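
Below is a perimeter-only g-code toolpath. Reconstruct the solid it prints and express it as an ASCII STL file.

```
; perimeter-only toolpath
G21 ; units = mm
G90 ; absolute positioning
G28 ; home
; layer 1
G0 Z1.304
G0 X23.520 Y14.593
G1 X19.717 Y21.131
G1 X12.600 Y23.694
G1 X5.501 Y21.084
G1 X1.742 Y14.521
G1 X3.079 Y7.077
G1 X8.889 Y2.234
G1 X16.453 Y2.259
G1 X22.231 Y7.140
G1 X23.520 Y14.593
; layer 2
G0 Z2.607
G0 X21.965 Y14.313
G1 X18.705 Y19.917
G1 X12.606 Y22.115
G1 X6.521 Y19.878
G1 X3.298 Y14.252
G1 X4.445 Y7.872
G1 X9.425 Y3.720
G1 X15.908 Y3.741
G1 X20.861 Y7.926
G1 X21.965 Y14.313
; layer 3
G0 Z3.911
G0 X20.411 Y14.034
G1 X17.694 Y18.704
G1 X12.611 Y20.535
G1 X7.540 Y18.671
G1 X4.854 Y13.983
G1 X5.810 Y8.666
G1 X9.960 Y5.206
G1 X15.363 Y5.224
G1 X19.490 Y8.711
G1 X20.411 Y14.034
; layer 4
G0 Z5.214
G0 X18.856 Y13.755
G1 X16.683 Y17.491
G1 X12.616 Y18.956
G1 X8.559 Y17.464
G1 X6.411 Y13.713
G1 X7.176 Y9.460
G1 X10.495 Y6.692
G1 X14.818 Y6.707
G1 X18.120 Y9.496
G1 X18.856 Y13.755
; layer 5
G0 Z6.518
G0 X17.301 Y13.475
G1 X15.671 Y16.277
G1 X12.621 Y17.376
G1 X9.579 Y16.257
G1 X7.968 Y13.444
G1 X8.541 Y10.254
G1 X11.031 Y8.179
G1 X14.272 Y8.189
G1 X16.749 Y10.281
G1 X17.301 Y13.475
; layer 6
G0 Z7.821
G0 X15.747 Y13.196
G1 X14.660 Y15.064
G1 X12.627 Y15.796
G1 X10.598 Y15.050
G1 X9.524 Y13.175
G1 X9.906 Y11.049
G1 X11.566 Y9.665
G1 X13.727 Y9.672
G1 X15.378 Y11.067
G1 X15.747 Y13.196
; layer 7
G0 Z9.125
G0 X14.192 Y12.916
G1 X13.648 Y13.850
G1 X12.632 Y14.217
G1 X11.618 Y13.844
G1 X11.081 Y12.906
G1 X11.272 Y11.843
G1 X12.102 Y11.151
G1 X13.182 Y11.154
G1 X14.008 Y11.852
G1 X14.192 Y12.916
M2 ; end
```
solid part
  facet normal 0.0000 0.0000 -1.0000
    outer loop
      vertex 12.595 25.274 0.000
      vertex 20.728 22.344 0.000
      vertex 25.075 14.872 0.000
    endloop
  endfacet
  facet normal 0.0000 0.0000 -1.0000
    outer loop
      vertex 4.482 22.291 0.000
      vertex 12.595 25.274 0.000
      vertex 25.075 14.872 0.000
    endloop
  endfacet
  facet normal 0.0000 0.0000 -1.0000
    outer loop
      vertex 0.185 14.790 0.000
      vertex 4.482 22.291 0.000
      vertex 25.075 14.872 0.000
    endloop
  endfacet
  facet normal 0.0000 0.0000 -1.0000
    outer loop
      vertex 1.714 6.283 0.000
      vertex 0.185 14.790 0.000
      vertex 25.075 14.872 0.000
    endloop
  endfacet
  facet normal 0.0000 0.0000 -1.0000
    outer loop
      vertex 8.354 0.748 0.000
      vertex 1.714 6.283 0.000
      vertex 25.075 14.872 0.000
    endloop
  endfacet
  facet normal 0.0000 0.0000 -1.0000
    outer loop
      vertex 16.998 0.776 0.000
      vertex 8.354 0.748 0.000
      vertex 25.075 14.872 0.000
    endloop
  endfacet
  facet normal 0.0000 0.0000 -1.0000
    outer loop
      vertex 23.602 6.355 0.000
      vertex 16.998 0.776 0.000
      vertex 25.075 14.872 0.000
    endloop
  endfacet
  facet normal 0.5703 0.3318 0.7514
    outer loop
      vertex 25.075 14.872 0.000
      vertex 20.728 22.344 0.000
      vertex 12.637 12.637 10.428
    endloop
  endfacet
  facet normal 0.2236 0.6208 0.7514
    outer loop
      vertex 20.728 22.344 0.000
      vertex 12.595 25.274 0.000
      vertex 12.637 12.637 10.428
    endloop
  endfacet
  facet normal -0.2277 0.6193 0.7514
    outer loop
      vertex 12.595 25.274 0.000
      vertex 4.482 22.291 0.000
      vertex 12.637 12.637 10.428
    endloop
  endfacet
  facet normal -0.5726 0.3280 0.7514
    outer loop
      vertex 4.482 22.291 0.000
      vertex 0.185 14.790 0.000
      vertex 12.637 12.637 10.428
    endloop
  endfacet
  facet normal -0.6494 -0.1167 0.7514
    outer loop
      vertex 0.185 14.790 0.000
      vertex 1.714 6.283 0.000
      vertex 12.637 12.637 10.428
    endloop
  endfacet
  facet normal -0.4225 -0.5069 0.7514
    outer loop
      vertex 1.714 6.283 0.000
      vertex 8.354 0.748 0.000
      vertex 12.637 12.637 10.428
    endloop
  endfacet
  facet normal 0.0021 -0.6598 0.7514
    outer loop
      vertex 8.354 0.748 0.000
      vertex 16.998 0.776 0.000
      vertex 12.637 12.637 10.428
    endloop
  endfacet
  facet normal 0.4258 -0.5041 0.7514
    outer loop
      vertex 16.998 0.776 0.000
      vertex 23.602 6.355 0.000
      vertex 12.637 12.637 10.428
    endloop
  endfacet
  facet normal 0.6502 -0.1124 0.7514
    outer loop
      vertex 23.602 6.355 0.000
      vertex 25.075 14.872 0.000
      vertex 12.637 12.637 10.428
    endloop
  endfacet
endsolid part

The G0 Z moves step by Δz≈1.304 mm. The G1 loops shrink linearly with z, so the solid tapers from its base footprint up to z≈10.4. Closing with a flat bottom cap and the tapered top and triangulating gives 16 facets — a regular 9-sided pyramid, base circumscribed radius ≈ 12.6 mm, apex at z ≈ 10.4 mm.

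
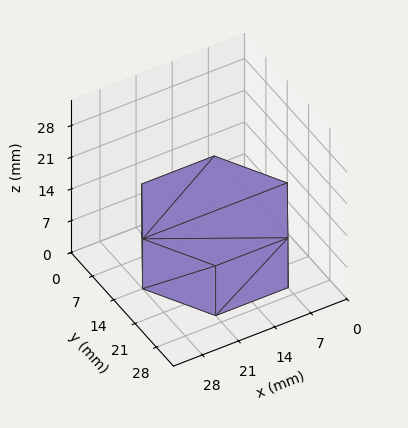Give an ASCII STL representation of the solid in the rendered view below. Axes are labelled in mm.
Reading the render: the shape is a regular 6-sided prism (a cylinder approximated with 6 flat sides), circumscribed radius ≈ 14 mm, height ≈ 11 mm (dimensions read to the nearest mm from the axis ticks). For the STL, each face is triangulated and given an outward normal.

solid part
  facet normal 0.0000 0.0000 -1.0000
    outer loop
      vertex 7.0 26.1 0.0
      vertex 21.0 26.1 0.0
      vertex 28.0 14.0 0.0
    endloop
  endfacet
  facet normal 0.0000 0.0000 -1.0000
    outer loop
      vertex 0.0 14.0 0.0
      vertex 7.0 26.1 0.0
      vertex 28.0 14.0 0.0
    endloop
  endfacet
  facet normal 0.0000 0.0000 -1.0000
    outer loop
      vertex 7.0 1.9 0.0
      vertex 0.0 14.0 0.0
      vertex 28.0 14.0 0.0
    endloop
  endfacet
  facet normal 0.0000 0.0000 -1.0000
    outer loop
      vertex 21.0 1.9 0.0
      vertex 7.0 1.9 0.0
      vertex 28.0 14.0 0.0
    endloop
  endfacet
  facet normal 0.0000 0.0000 1.0000
    outer loop
      vertex 28.0 14.0 11.0
      vertex 21.0 26.1 11.0
      vertex 7.0 26.1 11.0
    endloop
  endfacet
  facet normal 0.0000 0.0000 1.0000
    outer loop
      vertex 28.0 14.0 11.0
      vertex 7.0 26.1 11.0
      vertex 0.0 14.0 11.0
    endloop
  endfacet
  facet normal 0.0000 0.0000 1.0000
    outer loop
      vertex 28.0 14.0 11.0
      vertex 0.0 14.0 11.0
      vertex 7.0 1.9 11.0
    endloop
  endfacet
  facet normal 0.0000 0.0000 1.0000
    outer loop
      vertex 28.0 14.0 11.0
      vertex 7.0 1.9 11.0
      vertex 21.0 1.9 11.0
    endloop
  endfacet
  facet normal 0.8656 0.5008 0.0000
    outer loop
      vertex 28.0 14.0 0.0
      vertex 21.0 26.1 0.0
      vertex 21.0 26.1 11.0
    endloop
  endfacet
  facet normal 0.8656 0.5008 0.0000
    outer loop
      vertex 28.0 14.0 0.0
      vertex 21.0 26.1 11.0
      vertex 28.0 14.0 11.0
    endloop
  endfacet
  facet normal 0.0000 1.0000 0.0000
    outer loop
      vertex 21.0 26.1 0.0
      vertex 7.0 26.1 0.0
      vertex 7.0 26.1 11.0
    endloop
  endfacet
  facet normal 0.0000 1.0000 0.0000
    outer loop
      vertex 21.0 26.1 0.0
      vertex 7.0 26.1 11.0
      vertex 21.0 26.1 11.0
    endloop
  endfacet
  facet normal -0.8656 0.5008 0.0000
    outer loop
      vertex 7.0 26.1 0.0
      vertex 0.0 14.0 0.0
      vertex 0.0 14.0 11.0
    endloop
  endfacet
  facet normal -0.8656 0.5008 0.0000
    outer loop
      vertex 7.0 26.1 0.0
      vertex 0.0 14.0 11.0
      vertex 7.0 26.1 11.0
    endloop
  endfacet
  facet normal -0.8656 -0.5008 0.0000
    outer loop
      vertex 0.0 14.0 0.0
      vertex 7.0 1.9 0.0
      vertex 7.0 1.9 11.0
    endloop
  endfacet
  facet normal -0.8656 -0.5008 0.0000
    outer loop
      vertex 0.0 14.0 0.0
      vertex 7.0 1.9 11.0
      vertex 0.0 14.0 11.0
    endloop
  endfacet
  facet normal 0.0000 -1.0000 0.0000
    outer loop
      vertex 7.0 1.9 0.0
      vertex 21.0 1.9 0.0
      vertex 21.0 1.9 11.0
    endloop
  endfacet
  facet normal 0.0000 -1.0000 0.0000
    outer loop
      vertex 7.0 1.9 0.0
      vertex 21.0 1.9 11.0
      vertex 7.0 1.9 11.0
    endloop
  endfacet
  facet normal 0.8656 -0.5008 0.0000
    outer loop
      vertex 21.0 1.9 0.0
      vertex 28.0 14.0 0.0
      vertex 28.0 14.0 11.0
    endloop
  endfacet
  facet normal 0.8656 -0.5008 0.0000
    outer loop
      vertex 21.0 1.9 0.0
      vertex 28.0 14.0 11.0
      vertex 21.0 1.9 11.0
    endloop
  endfacet
endsolid part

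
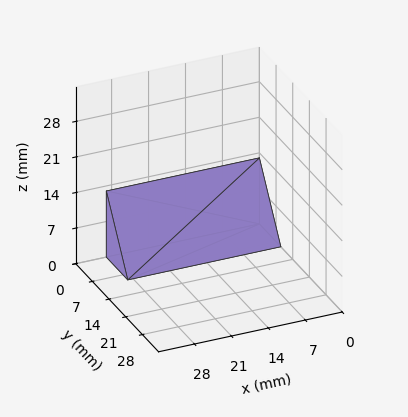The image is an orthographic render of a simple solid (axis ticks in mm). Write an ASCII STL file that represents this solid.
Reading the render: the shape is a wedge (ramp): 29 × 9 mm base, rising to 13 mm along the y=0 edge and sloping linearly to z=0 at y=9 (dimensions read to the nearest mm from the axis ticks). For the STL, each face is triangulated and given an outward normal.

solid part
  facet normal 0.0000 0.0000 -1.0000
    outer loop
      vertex 29.0 9.0 0.0
      vertex 29.0 0.0 0.0
      vertex 0.0 0.0 0.0
    endloop
  endfacet
  facet normal 0.0000 0.0000 -1.0000
    outer loop
      vertex 0.0 9.0 0.0
      vertex 29.0 9.0 0.0
      vertex 0.0 0.0 0.0
    endloop
  endfacet
  facet normal 0.0000 -1.0000 0.0000
    outer loop
      vertex 0.0 0.0 0.0
      vertex 29.0 0.0 0.0
      vertex 29.0 0.0 13.0
    endloop
  endfacet
  facet normal 0.0000 -1.0000 0.0000
    outer loop
      vertex 0.0 0.0 0.0
      vertex 29.0 0.0 13.0
      vertex 0.0 0.0 13.0
    endloop
  endfacet
  facet normal 0.0000 0.8222 0.5692
    outer loop
      vertex 0.0 0.0 13.0
      vertex 29.0 0.0 13.0
      vertex 29.0 9.0 0.0
    endloop
  endfacet
  facet normal 0.0000 0.8222 0.5692
    outer loop
      vertex 0.0 0.0 13.0
      vertex 29.0 9.0 0.0
      vertex 0.0 9.0 0.0
    endloop
  endfacet
  facet normal -1.0000 0.0000 0.0000
    outer loop
      vertex 0.0 0.0 13.0
      vertex 0.0 9.0 0.0
      vertex 0.0 0.0 0.0
    endloop
  endfacet
  facet normal 1.0000 0.0000 0.0000
    outer loop
      vertex 29.0 0.0 0.0
      vertex 29.0 9.0 0.0
      vertex 29.0 0.0 13.0
    endloop
  endfacet
endsolid part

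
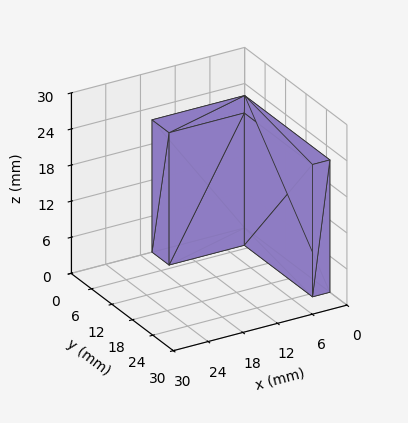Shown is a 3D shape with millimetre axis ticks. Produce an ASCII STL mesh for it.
Reading the render: the shape is an L-shaped prism: outer 16 × 25 mm, arm thicknesses ≈ 5 mm (horizontal) and 3 mm (vertical), extruded 22 mm in z (dimensions read to the nearest mm from the axis ticks). For the STL, each face is triangulated and given an outward normal.

solid part
  facet normal 0.0000 0.0000 -1.0000
    outer loop
      vertex 16.00 5.00 0.00
      vertex 16.00 0.00 0.00
      vertex 0.00 0.00 0.00
    endloop
  endfacet
  facet normal 0.0000 0.0000 -1.0000
    outer loop
      vertex 3.00 5.00 0.00
      vertex 16.00 5.00 0.00
      vertex 0.00 0.00 0.00
    endloop
  endfacet
  facet normal 0.0000 0.0000 -1.0000
    outer loop
      vertex 3.00 25.00 0.00
      vertex 3.00 5.00 0.00
      vertex 0.00 0.00 0.00
    endloop
  endfacet
  facet normal 0.0000 0.0000 -1.0000
    outer loop
      vertex 0.00 25.00 0.00
      vertex 3.00 25.00 0.00
      vertex 0.00 0.00 0.00
    endloop
  endfacet
  facet normal 0.0000 0.0000 1.0000
    outer loop
      vertex 0.00 0.00 22.00
      vertex 16.00 0.00 22.00
      vertex 16.00 5.00 22.00
    endloop
  endfacet
  facet normal 0.0000 0.0000 1.0000
    outer loop
      vertex 0.00 0.00 22.00
      vertex 16.00 5.00 22.00
      vertex 3.00 5.00 22.00
    endloop
  endfacet
  facet normal 0.0000 0.0000 1.0000
    outer loop
      vertex 0.00 0.00 22.00
      vertex 3.00 5.00 22.00
      vertex 3.00 25.00 22.00
    endloop
  endfacet
  facet normal 0.0000 0.0000 1.0000
    outer loop
      vertex 0.00 0.00 22.00
      vertex 3.00 25.00 22.00
      vertex 0.00 25.00 22.00
    endloop
  endfacet
  facet normal 0.0000 -1.0000 0.0000
    outer loop
      vertex 0.00 0.00 0.00
      vertex 16.00 0.00 0.00
      vertex 16.00 0.00 22.00
    endloop
  endfacet
  facet normal 0.0000 -1.0000 0.0000
    outer loop
      vertex 0.00 0.00 0.00
      vertex 16.00 0.00 22.00
      vertex 0.00 0.00 22.00
    endloop
  endfacet
  facet normal 1.0000 0.0000 0.0000
    outer loop
      vertex 16.00 0.00 0.00
      vertex 16.00 5.00 0.00
      vertex 16.00 5.00 22.00
    endloop
  endfacet
  facet normal 1.0000 0.0000 0.0000
    outer loop
      vertex 16.00 0.00 0.00
      vertex 16.00 5.00 22.00
      vertex 16.00 0.00 22.00
    endloop
  endfacet
  facet normal 0.0000 1.0000 0.0000
    outer loop
      vertex 16.00 5.00 0.00
      vertex 3.00 5.00 0.00
      vertex 3.00 5.00 22.00
    endloop
  endfacet
  facet normal 0.0000 1.0000 0.0000
    outer loop
      vertex 16.00 5.00 0.00
      vertex 3.00 5.00 22.00
      vertex 16.00 5.00 22.00
    endloop
  endfacet
  facet normal 1.0000 0.0000 0.0000
    outer loop
      vertex 3.00 5.00 0.00
      vertex 3.00 25.00 0.00
      vertex 3.00 25.00 22.00
    endloop
  endfacet
  facet normal 1.0000 0.0000 0.0000
    outer loop
      vertex 3.00 5.00 0.00
      vertex 3.00 25.00 22.00
      vertex 3.00 5.00 22.00
    endloop
  endfacet
  facet normal 0.0000 1.0000 0.0000
    outer loop
      vertex 3.00 25.00 0.00
      vertex 0.00 25.00 0.00
      vertex 0.00 25.00 22.00
    endloop
  endfacet
  facet normal 0.0000 1.0000 0.0000
    outer loop
      vertex 3.00 25.00 0.00
      vertex 0.00 25.00 22.00
      vertex 3.00 25.00 22.00
    endloop
  endfacet
  facet normal -1.0000 0.0000 0.0000
    outer loop
      vertex 0.00 25.00 0.00
      vertex 0.00 0.00 0.00
      vertex 0.00 0.00 22.00
    endloop
  endfacet
  facet normal -1.0000 0.0000 0.0000
    outer loop
      vertex 0.00 25.00 0.00
      vertex 0.00 0.00 22.00
      vertex 0.00 25.00 22.00
    endloop
  endfacet
endsolid part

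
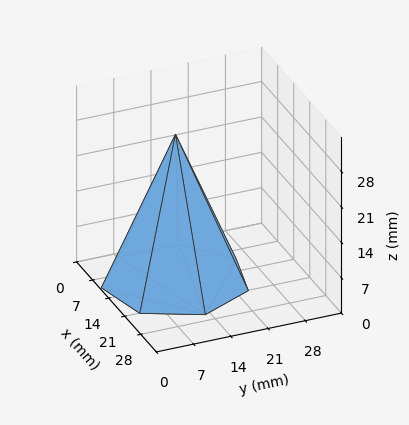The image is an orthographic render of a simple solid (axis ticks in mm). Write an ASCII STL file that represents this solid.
Reading the render: the shape is a regular 7-sided pyramid, base circumscribed radius ≈ 13 mm, apex at z ≈ 29 mm (dimensions read to the nearest mm from the axis ticks). For the STL, each face is triangulated and given an outward normal.

solid part
  facet normal 0.0000 0.0000 -1.0000
    outer loop
      vertex 10.1 25.7 0.0
      vertex 21.1 23.2 0.0
      vertex 26.0 13.0 0.0
    endloop
  endfacet
  facet normal 0.0000 0.0000 -1.0000
    outer loop
      vertex 1.3 18.6 0.0
      vertex 10.1 25.7 0.0
      vertex 26.0 13.0 0.0
    endloop
  endfacet
  facet normal 0.0000 0.0000 -1.0000
    outer loop
      vertex 1.3 7.4 0.0
      vertex 1.3 18.6 0.0
      vertex 26.0 13.0 0.0
    endloop
  endfacet
  facet normal 0.0000 0.0000 -1.0000
    outer loop
      vertex 10.1 0.3 0.0
      vertex 1.3 7.4 0.0
      vertex 26.0 13.0 0.0
    endloop
  endfacet
  facet normal 0.0000 0.0000 -1.0000
    outer loop
      vertex 21.1 2.8 0.0
      vertex 10.1 0.3 0.0
      vertex 26.0 13.0 0.0
    endloop
  endfacet
  facet normal 0.8357 0.4015 0.3746
    outer loop
      vertex 26.0 13.0 0.0
      vertex 21.1 23.2 0.0
      vertex 13.0 13.0 29.0
    endloop
  endfacet
  facet normal 0.2054 0.9039 0.3753
    outer loop
      vertex 21.1 23.2 0.0
      vertex 10.1 25.7 0.0
      vertex 13.0 13.0 29.0
    endloop
  endfacet
  facet normal -0.5823 0.7217 0.3743
    outer loop
      vertex 10.1 25.7 0.0
      vertex 1.3 18.6 0.0
      vertex 13.0 13.0 29.0
    endloop
  endfacet
  facet normal -0.9274 0.0000 0.3741
    outer loop
      vertex 1.3 18.6 0.0
      vertex 1.3 7.4 0.0
      vertex 13.0 13.0 29.0
    endloop
  endfacet
  facet normal -0.5823 -0.7217 0.3743
    outer loop
      vertex 1.3 7.4 0.0
      vertex 10.1 0.3 0.0
      vertex 13.0 13.0 29.0
    endloop
  endfacet
  facet normal 0.2054 -0.9039 0.3753
    outer loop
      vertex 10.1 0.3 0.0
      vertex 21.1 2.8 0.0
      vertex 13.0 13.0 29.0
    endloop
  endfacet
  facet normal 0.8357 -0.4015 0.3746
    outer loop
      vertex 21.1 2.8 0.0
      vertex 26.0 13.0 0.0
      vertex 13.0 13.0 29.0
    endloop
  endfacet
endsolid part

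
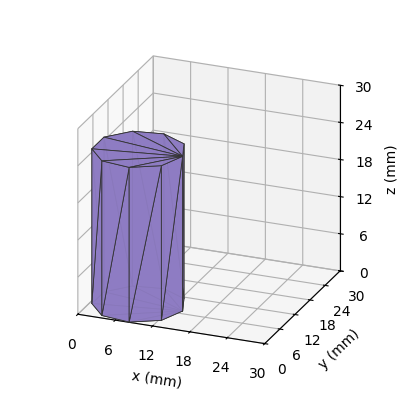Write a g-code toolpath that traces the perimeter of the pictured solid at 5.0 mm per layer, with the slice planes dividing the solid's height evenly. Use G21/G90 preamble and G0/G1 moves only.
Reading the render: the shape is a regular 9-sided prism (a cylinder approximated with 9 flat sides), circumscribed radius ≈ 7 mm, height ≈ 25 mm (dimensions read to the nearest mm from the axis ticks). For the g-code, the solid's height is divided into equal slices at the stated Δz and each level perimeter traced with G1 moves after a G0 lift.

; perimeter-only toolpath
G21 ; units = mm
G90 ; absolute positioning
G28 ; home
; layer 1
G0 Z5.0
G0 X14.0 Y7.0
G1 X12.4 Y11.5
G1 X8.2 Y13.9
G1 X3.5 Y13.1
G1 X0.4 Y9.4
G1 X0.4 Y4.6
G1 X3.5 Y0.9
G1 X8.2 Y0.1
G1 X12.4 Y2.5
G1 X14.0 Y7.0
; layer 2
G0 Z10.0
G0 X14.0 Y7.0
G1 X12.4 Y11.5
G1 X8.2 Y13.9
G1 X3.5 Y13.1
G1 X0.4 Y9.4
G1 X0.4 Y4.6
G1 X3.5 Y0.9
G1 X8.2 Y0.1
G1 X12.4 Y2.5
G1 X14.0 Y7.0
; layer 3
G0 Z15.0
G0 X14.0 Y7.0
G1 X12.4 Y11.5
G1 X8.2 Y13.9
G1 X3.5 Y13.1
G1 X0.4 Y9.4
G1 X0.4 Y4.6
G1 X3.5 Y0.9
G1 X8.2 Y0.1
G1 X12.4 Y2.5
G1 X14.0 Y7.0
; layer 4
G0 Z20.0
G0 X14.0 Y7.0
G1 X12.4 Y11.5
G1 X8.2 Y13.9
G1 X3.5 Y13.1
G1 X0.4 Y9.4
G1 X0.4 Y4.6
G1 X3.5 Y0.9
G1 X8.2 Y0.1
G1 X12.4 Y2.5
G1 X14.0 Y7.0
; layer 5
G0 Z25.0
G0 X14.0 Y7.0
G1 X12.4 Y11.5
G1 X8.2 Y13.9
G1 X3.5 Y13.1
G1 X0.4 Y9.4
G1 X0.4 Y4.6
G1 X3.5 Y0.9
G1 X8.2 Y0.1
G1 X12.4 Y2.5
G1 X14.0 Y7.0
M2 ; end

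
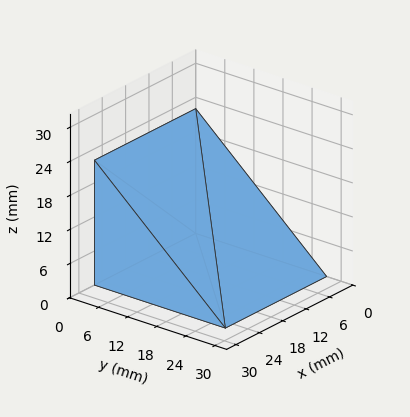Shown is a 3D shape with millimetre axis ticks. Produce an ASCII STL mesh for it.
Reading the render: the shape is a wedge (ramp): 26 × 27 mm base, rising to 22 mm along the y=0 edge and sloping linearly to z=0 at y=27 (dimensions read to the nearest mm from the axis ticks). For the STL, each face is triangulated and given an outward normal.

solid part
  facet normal 0.0000 0.0000 -1.0000
    outer loop
      vertex 26.0 27.0 0.0
      vertex 26.0 0.0 0.0
      vertex 0.0 0.0 0.0
    endloop
  endfacet
  facet normal 0.0000 0.0000 -1.0000
    outer loop
      vertex 0.0 27.0 0.0
      vertex 26.0 27.0 0.0
      vertex 0.0 0.0 0.0
    endloop
  endfacet
  facet normal 0.0000 -1.0000 0.0000
    outer loop
      vertex 0.0 0.0 0.0
      vertex 26.0 0.0 0.0
      vertex 26.0 0.0 22.0
    endloop
  endfacet
  facet normal 0.0000 -1.0000 0.0000
    outer loop
      vertex 0.0 0.0 0.0
      vertex 26.0 0.0 22.0
      vertex 0.0 0.0 22.0
    endloop
  endfacet
  facet normal 0.0000 0.6317 0.7752
    outer loop
      vertex 0.0 0.0 22.0
      vertex 26.0 0.0 22.0
      vertex 26.0 27.0 0.0
    endloop
  endfacet
  facet normal 0.0000 0.6317 0.7752
    outer loop
      vertex 0.0 0.0 22.0
      vertex 26.0 27.0 0.0
      vertex 0.0 27.0 0.0
    endloop
  endfacet
  facet normal -1.0000 0.0000 0.0000
    outer loop
      vertex 0.0 0.0 22.0
      vertex 0.0 27.0 0.0
      vertex 0.0 0.0 0.0
    endloop
  endfacet
  facet normal 1.0000 0.0000 0.0000
    outer loop
      vertex 26.0 0.0 0.0
      vertex 26.0 27.0 0.0
      vertex 26.0 0.0 22.0
    endloop
  endfacet
endsolid part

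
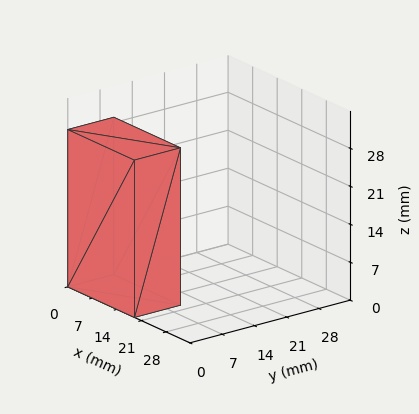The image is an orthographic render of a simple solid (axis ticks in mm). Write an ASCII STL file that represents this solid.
Reading the render: the shape is a rectangular box, roughly 19 × 10 mm footprint and 29 mm tall (dimensions read to the nearest mm from the axis ticks). For the STL, each face is triangulated and given an outward normal.

solid part
  facet normal 0.0000 0.0000 -1.0000
    outer loop
      vertex 19.0 10.0 0.0
      vertex 19.0 0.0 0.0
      vertex 0.0 0.0 0.0
    endloop
  endfacet
  facet normal 0.0000 0.0000 -1.0000
    outer loop
      vertex 0.0 10.0 0.0
      vertex 19.0 10.0 0.0
      vertex 0.0 0.0 0.0
    endloop
  endfacet
  facet normal 0.0000 0.0000 1.0000
    outer loop
      vertex 0.0 0.0 29.0
      vertex 19.0 0.0 29.0
      vertex 19.0 10.0 29.0
    endloop
  endfacet
  facet normal 0.0000 0.0000 1.0000
    outer loop
      vertex 0.0 0.0 29.0
      vertex 19.0 10.0 29.0
      vertex 0.0 10.0 29.0
    endloop
  endfacet
  facet normal 0.0000 -1.0000 0.0000
    outer loop
      vertex 0.0 0.0 0.0
      vertex 19.0 0.0 0.0
      vertex 19.0 0.0 29.0
    endloop
  endfacet
  facet normal 0.0000 -1.0000 0.0000
    outer loop
      vertex 0.0 0.0 0.0
      vertex 19.0 0.0 29.0
      vertex 0.0 0.0 29.0
    endloop
  endfacet
  facet normal 0.0000 1.0000 0.0000
    outer loop
      vertex 19.0 10.0 29.0
      vertex 19.0 10.0 0.0
      vertex 0.0 10.0 0.0
    endloop
  endfacet
  facet normal 0.0000 1.0000 0.0000
    outer loop
      vertex 0.0 10.0 29.0
      vertex 19.0 10.0 29.0
      vertex 0.0 10.0 0.0
    endloop
  endfacet
  facet normal -1.0000 0.0000 0.0000
    outer loop
      vertex 0.0 10.0 29.0
      vertex 0.0 10.0 0.0
      vertex 0.0 0.0 0.0
    endloop
  endfacet
  facet normal -1.0000 0.0000 0.0000
    outer loop
      vertex 0.0 0.0 29.0
      vertex 0.0 10.0 29.0
      vertex 0.0 0.0 0.0
    endloop
  endfacet
  facet normal 1.0000 0.0000 0.0000
    outer loop
      vertex 19.0 0.0 0.0
      vertex 19.0 10.0 0.0
      vertex 19.0 10.0 29.0
    endloop
  endfacet
  facet normal 1.0000 0.0000 0.0000
    outer loop
      vertex 19.0 0.0 0.0
      vertex 19.0 10.0 29.0
      vertex 19.0 0.0 29.0
    endloop
  endfacet
endsolid part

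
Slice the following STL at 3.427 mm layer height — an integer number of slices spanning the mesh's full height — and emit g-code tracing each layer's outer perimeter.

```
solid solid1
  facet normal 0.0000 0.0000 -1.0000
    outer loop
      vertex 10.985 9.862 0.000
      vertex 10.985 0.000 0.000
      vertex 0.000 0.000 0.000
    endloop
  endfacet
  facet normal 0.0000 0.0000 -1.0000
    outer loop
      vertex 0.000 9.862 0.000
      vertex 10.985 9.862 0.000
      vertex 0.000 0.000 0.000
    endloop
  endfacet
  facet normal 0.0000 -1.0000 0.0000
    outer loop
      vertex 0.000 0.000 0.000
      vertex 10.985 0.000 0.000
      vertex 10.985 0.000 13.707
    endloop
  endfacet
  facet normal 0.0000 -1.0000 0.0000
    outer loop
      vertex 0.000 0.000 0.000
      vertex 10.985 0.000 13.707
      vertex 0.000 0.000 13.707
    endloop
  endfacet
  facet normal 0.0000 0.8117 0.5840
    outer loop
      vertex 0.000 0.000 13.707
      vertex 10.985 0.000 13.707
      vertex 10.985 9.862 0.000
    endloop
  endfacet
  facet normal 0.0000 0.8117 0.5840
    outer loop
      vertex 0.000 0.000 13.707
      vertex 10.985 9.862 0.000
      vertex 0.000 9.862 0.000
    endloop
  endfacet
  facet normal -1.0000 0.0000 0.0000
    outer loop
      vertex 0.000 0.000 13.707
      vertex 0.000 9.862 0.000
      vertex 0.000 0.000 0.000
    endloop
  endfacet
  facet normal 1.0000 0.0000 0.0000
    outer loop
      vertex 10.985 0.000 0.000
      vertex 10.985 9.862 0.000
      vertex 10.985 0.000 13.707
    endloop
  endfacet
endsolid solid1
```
; perimeter-only toolpath
G21 ; units = mm
G90 ; absolute positioning
G28 ; home
; layer 1
G0 Z3.427
G0 X0.000 Y0.000
G1 X10.985 Y0.000
G1 X10.985 Y7.396
G1 X0.000 Y7.396
G1 X0.000 Y0.000
; layer 2
G0 Z6.854
G0 X0.000 Y0.000
G1 X10.985 Y0.000
G1 X10.985 Y4.931
G1 X0.000 Y4.931
G1 X0.000 Y0.000
; layer 3
G0 Z10.280
G0 X0.000 Y0.000
G1 X10.985 Y0.000
G1 X10.985 Y2.466
G1 X0.000 Y2.466
G1 X0.000 Y0.000
M2 ; end

The solid is a wedge (ramp): 11 × 9.86 mm base, rising to 13.7 mm along the y=0 edge and sloping linearly to z=0 at y=9.86. Slicing at Δz = 3.427 mm — 4 equal slices spanning the solid's height, so layer i sits at z = i·h/4 — gives 3 non-empty perimeters. Each is a 4-segment closed polygon; G0 lifts to the layer z and rapids to the start vertex, then G1 traces the edges. The cross-section shrinks linearly with z (the slice at the apex is degenerate and omitted).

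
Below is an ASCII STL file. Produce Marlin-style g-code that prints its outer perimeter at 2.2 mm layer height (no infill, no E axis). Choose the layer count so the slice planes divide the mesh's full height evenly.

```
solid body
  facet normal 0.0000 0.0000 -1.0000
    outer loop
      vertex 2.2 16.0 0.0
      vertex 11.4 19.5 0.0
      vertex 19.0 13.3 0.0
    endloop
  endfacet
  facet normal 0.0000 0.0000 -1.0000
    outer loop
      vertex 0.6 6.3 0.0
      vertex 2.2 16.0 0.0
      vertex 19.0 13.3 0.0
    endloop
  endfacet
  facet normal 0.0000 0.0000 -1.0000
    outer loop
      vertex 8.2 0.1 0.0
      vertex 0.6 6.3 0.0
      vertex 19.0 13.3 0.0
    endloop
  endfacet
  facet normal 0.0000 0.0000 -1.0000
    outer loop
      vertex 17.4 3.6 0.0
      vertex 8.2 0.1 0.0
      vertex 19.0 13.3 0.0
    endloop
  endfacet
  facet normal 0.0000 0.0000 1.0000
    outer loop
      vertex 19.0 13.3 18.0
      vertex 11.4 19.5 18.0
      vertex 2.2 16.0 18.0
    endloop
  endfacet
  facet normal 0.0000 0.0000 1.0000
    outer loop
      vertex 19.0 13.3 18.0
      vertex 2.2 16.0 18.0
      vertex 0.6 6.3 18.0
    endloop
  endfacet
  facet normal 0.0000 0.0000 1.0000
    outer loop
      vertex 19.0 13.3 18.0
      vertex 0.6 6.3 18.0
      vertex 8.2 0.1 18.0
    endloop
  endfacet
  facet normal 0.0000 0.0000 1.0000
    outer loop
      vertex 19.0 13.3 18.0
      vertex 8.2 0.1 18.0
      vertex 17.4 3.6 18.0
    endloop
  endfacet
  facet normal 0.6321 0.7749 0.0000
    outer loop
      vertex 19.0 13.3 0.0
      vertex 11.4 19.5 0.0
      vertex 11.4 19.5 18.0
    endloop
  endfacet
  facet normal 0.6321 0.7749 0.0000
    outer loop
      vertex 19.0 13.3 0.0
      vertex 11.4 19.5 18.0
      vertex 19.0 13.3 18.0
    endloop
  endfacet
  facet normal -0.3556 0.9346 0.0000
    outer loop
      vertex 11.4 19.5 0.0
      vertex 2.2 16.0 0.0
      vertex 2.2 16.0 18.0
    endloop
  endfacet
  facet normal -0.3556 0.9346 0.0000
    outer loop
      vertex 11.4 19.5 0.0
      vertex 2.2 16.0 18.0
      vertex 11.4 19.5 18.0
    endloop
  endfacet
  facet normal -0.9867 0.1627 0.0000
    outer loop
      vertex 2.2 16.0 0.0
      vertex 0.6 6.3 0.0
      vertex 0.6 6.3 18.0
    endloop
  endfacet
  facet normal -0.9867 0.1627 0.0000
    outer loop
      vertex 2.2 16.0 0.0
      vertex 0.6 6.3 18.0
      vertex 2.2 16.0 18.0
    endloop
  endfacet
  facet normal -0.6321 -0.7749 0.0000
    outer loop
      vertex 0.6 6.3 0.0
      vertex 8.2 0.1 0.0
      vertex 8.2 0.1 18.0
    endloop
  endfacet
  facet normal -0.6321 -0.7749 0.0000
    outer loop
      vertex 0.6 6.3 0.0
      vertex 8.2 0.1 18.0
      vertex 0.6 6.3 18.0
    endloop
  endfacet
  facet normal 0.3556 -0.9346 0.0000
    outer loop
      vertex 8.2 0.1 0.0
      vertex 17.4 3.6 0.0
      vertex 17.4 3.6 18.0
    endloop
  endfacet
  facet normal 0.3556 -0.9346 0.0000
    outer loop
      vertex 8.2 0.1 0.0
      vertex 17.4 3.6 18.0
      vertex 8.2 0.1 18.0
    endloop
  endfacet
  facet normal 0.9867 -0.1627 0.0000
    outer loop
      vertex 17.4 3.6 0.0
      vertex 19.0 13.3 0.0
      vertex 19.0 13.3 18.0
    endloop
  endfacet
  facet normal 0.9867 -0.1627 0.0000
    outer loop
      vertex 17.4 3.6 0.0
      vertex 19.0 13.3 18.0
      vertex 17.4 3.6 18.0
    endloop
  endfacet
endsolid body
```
; perimeter-only toolpath
G21 ; units = mm
G90 ; absolute positioning
G28 ; home
; layer 1
G0 Z2.2
G0 X19.0 Y13.3
G1 X11.4 Y19.5
G1 X2.2 Y16.0
G1 X0.6 Y6.3
G1 X8.2 Y0.1
G1 X17.4 Y3.6
G1 X19.0 Y13.3
; layer 2
G0 Z4.5
G0 X19.0 Y13.3
G1 X11.4 Y19.5
G1 X2.2 Y16.0
G1 X0.6 Y6.3
G1 X8.2 Y0.1
G1 X17.4 Y3.6
G1 X19.0 Y13.3
; layer 3
G0 Z6.8
G0 X19.0 Y13.3
G1 X11.4 Y19.5
G1 X2.2 Y16.0
G1 X0.6 Y6.3
G1 X8.2 Y0.1
G1 X17.4 Y3.6
G1 X19.0 Y13.3
; layer 4
G0 Z9.0
G0 X19.0 Y13.3
G1 X11.4 Y19.5
G1 X2.2 Y16.0
G1 X0.6 Y6.3
G1 X8.2 Y0.1
G1 X17.4 Y3.6
G1 X19.0 Y13.3
; layer 5
G0 Z11.2
G0 X19.0 Y13.3
G1 X11.4 Y19.5
G1 X2.2 Y16.0
G1 X0.6 Y6.3
G1 X8.2 Y0.1
G1 X17.4 Y3.6
G1 X19.0 Y13.3
; layer 6
G0 Z13.5
G0 X19.0 Y13.3
G1 X11.4 Y19.5
G1 X2.2 Y16.0
G1 X0.6 Y6.3
G1 X8.2 Y0.1
G1 X17.4 Y3.6
G1 X19.0 Y13.3
; layer 7
G0 Z15.8
G0 X19.0 Y13.3
G1 X11.4 Y19.5
G1 X2.2 Y16.0
G1 X0.6 Y6.3
G1 X8.2 Y0.1
G1 X17.4 Y3.6
G1 X19.0 Y13.3
; layer 8
G0 Z18.0
G0 X19.0 Y13.3
G1 X11.4 Y19.5
G1 X2.2 Y16.0
G1 X0.6 Y6.3
G1 X8.2 Y0.1
G1 X17.4 Y3.6
G1 X19.0 Y13.3
M2 ; end

The solid is a regular 6-sided prism (a cylinder approximated with 6 flat sides), circumscribed radius ≈ 9.8 mm, height ≈ 18 mm. Slicing at Δz = 2.2 mm — 8 equal slices spanning the solid's height, so layer i sits at z = i·h/8 — gives 8 non-empty perimeters. Each is a 6-segment closed polygon; G0 lifts to the layer z and rapids to the start vertex, then G1 traces the edges.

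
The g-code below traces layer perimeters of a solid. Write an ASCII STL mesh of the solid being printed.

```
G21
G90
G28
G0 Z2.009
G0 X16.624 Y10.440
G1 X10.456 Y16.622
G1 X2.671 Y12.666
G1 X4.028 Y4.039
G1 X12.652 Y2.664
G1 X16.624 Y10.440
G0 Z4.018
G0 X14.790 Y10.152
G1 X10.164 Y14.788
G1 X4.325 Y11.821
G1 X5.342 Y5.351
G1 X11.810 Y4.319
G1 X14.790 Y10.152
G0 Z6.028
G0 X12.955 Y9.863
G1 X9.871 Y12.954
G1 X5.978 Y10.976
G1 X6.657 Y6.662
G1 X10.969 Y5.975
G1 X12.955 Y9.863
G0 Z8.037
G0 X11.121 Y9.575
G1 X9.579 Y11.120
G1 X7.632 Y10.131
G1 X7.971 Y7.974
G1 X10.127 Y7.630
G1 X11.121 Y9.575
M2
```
solid part
  facet normal 0.0000 0.0000 -1.0000
    outer loop
      vertex 1.017 13.511 0.000
      vertex 10.749 18.456 0.000
      vertex 18.459 10.729 0.000
    endloop
  endfacet
  facet normal 0.0000 0.0000 -1.0000
    outer loop
      vertex 2.713 2.727 0.000
      vertex 1.017 13.511 0.000
      vertex 18.459 10.729 0.000
    endloop
  endfacet
  facet normal 0.0000 0.0000 -1.0000
    outer loop
      vertex 13.493 1.008 0.000
      vertex 2.713 2.727 0.000
      vertex 18.459 10.729 0.000
    endloop
  endfacet
  facet normal 0.5669 0.5657 0.5989
    outer loop
      vertex 18.459 10.729 0.000
      vertex 10.749 18.456 0.000
      vertex 9.286 9.286 10.046
    endloop
  endfacet
  facet normal -0.3628 0.7140 0.5989
    outer loop
      vertex 10.749 18.456 0.000
      vertex 1.017 13.511 0.000
      vertex 9.286 9.286 10.046
    endloop
  endfacet
  facet normal -0.7911 -0.1244 0.5989
    outer loop
      vertex 1.017 13.511 0.000
      vertex 2.713 2.727 0.000
      vertex 9.286 9.286 10.046
    endloop
  endfacet
  facet normal -0.1261 -0.7909 0.5989
    outer loop
      vertex 2.713 2.727 0.000
      vertex 13.493 1.008 0.000
      vertex 9.286 9.286 10.046
    endloop
  endfacet
  facet normal 0.7132 -0.3643 0.5989
    outer loop
      vertex 13.493 1.008 0.000
      vertex 18.459 10.729 0.000
      vertex 9.286 9.286 10.046
    endloop
  endfacet
endsolid part

The G0 Z moves step by Δz≈2.009 mm. The G1 loops shrink linearly with z, so the solid tapers from its base footprint up to z≈10. Closing with a flat bottom cap and the tapered top and triangulating gives 8 facets — a regular 5-sided pyramid, base circumscribed radius ≈ 9.29 mm, apex at z ≈ 10 mm.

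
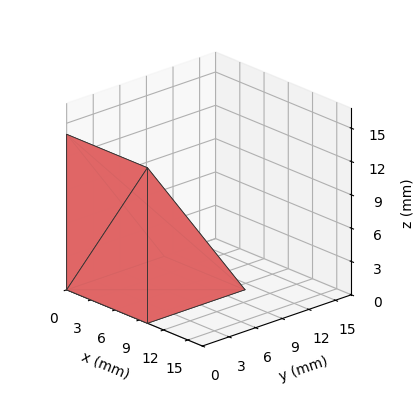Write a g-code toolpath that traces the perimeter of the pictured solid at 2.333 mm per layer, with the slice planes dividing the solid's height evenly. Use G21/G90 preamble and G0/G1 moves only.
Reading the render: the shape is a wedge (ramp): 10 × 11 mm base, rising to 14 mm along the y=0 edge and sloping linearly to z=0 at y=11 (dimensions read to the nearest mm from the axis ticks). For the g-code, the solid's height is divided into equal slices at the stated Δz and each level perimeter traced with G1 moves after a G0 lift.

; perimeter-only toolpath
G21 ; units = mm
G90 ; absolute positioning
G28 ; home
; layer 1
G0 Z2.333
G0 X0.000 Y0.000
G1 X10.000 Y0.000
G1 X10.000 Y9.167
G1 X0.000 Y9.167
G1 X0.000 Y0.000
; layer 2
G0 Z4.667
G0 X0.000 Y0.000
G1 X10.000 Y0.000
G1 X10.000 Y7.333
G1 X0.000 Y7.333
G1 X0.000 Y0.000
; layer 3
G0 Z7.000
G0 X0.000 Y0.000
G1 X10.000 Y0.000
G1 X10.000 Y5.500
G1 X0.000 Y5.500
G1 X0.000 Y0.000
; layer 4
G0 Z9.333
G0 X0.000 Y0.000
G1 X10.000 Y0.000
G1 X10.000 Y3.667
G1 X0.000 Y3.667
G1 X0.000 Y0.000
; layer 5
G0 Z11.667
G0 X0.000 Y0.000
G1 X10.000 Y0.000
G1 X10.000 Y1.833
G1 X0.000 Y1.833
G1 X0.000 Y0.000
M2 ; end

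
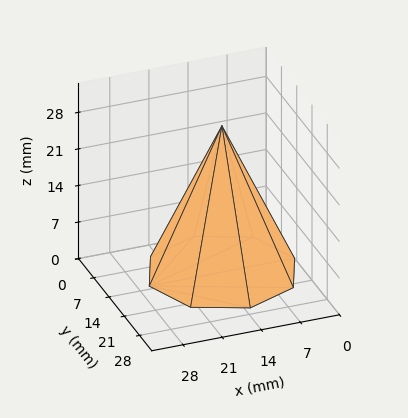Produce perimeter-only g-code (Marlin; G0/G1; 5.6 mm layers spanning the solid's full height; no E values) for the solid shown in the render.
Reading the render: the shape is a regular 8-sided pyramid, base circumscribed radius ≈ 13 mm, apex at z ≈ 28 mm (dimensions read to the nearest mm from the axis ticks). For the g-code, the solid's height is divided into equal slices at the stated Δz and each level perimeter traced with G1 moves after a G0 lift.

; perimeter-only toolpath
G21 ; units = mm
G90 ; absolute positioning
G28 ; home
; layer 1
G0 Z5.6
G0 X23.4 Y13.0
G1 X20.4 Y20.4
G1 X13.0 Y23.4
G1 X5.6 Y20.4
G1 X2.6 Y13.0
G1 X5.6 Y5.6
G1 X13.0 Y2.6
G1 X20.4 Y5.6
G1 X23.4 Y13.0
; layer 2
G0 Z11.2
G0 X20.8 Y13.0
G1 X18.5 Y18.5
G1 X13.0 Y20.8
G1 X7.5 Y18.5
G1 X5.2 Y13.0
G1 X7.5 Y7.5
G1 X13.0 Y5.2
G1 X18.5 Y7.5
G1 X20.8 Y13.0
; layer 3
G0 Z16.8
G0 X18.2 Y13.0
G1 X16.7 Y16.7
G1 X13.0 Y18.2
G1 X9.3 Y16.7
G1 X7.8 Y13.0
G1 X9.3 Y9.3
G1 X13.0 Y7.8
G1 X16.7 Y9.3
G1 X18.2 Y13.0
; layer 4
G0 Z22.4
G0 X15.6 Y13.0
G1 X14.8 Y14.8
G1 X13.0 Y15.6
G1 X11.2 Y14.8
G1 X10.4 Y13.0
G1 X11.2 Y11.2
G1 X13.0 Y10.4
G1 X14.8 Y11.2
G1 X15.6 Y13.0
M2 ; end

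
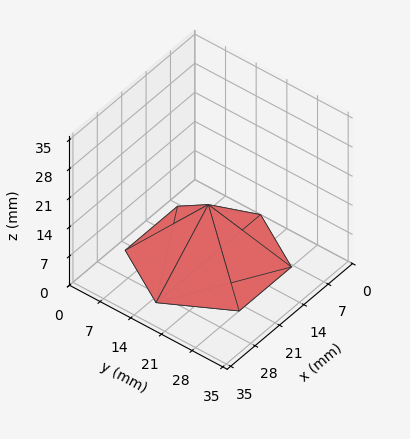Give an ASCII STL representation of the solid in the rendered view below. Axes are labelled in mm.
Reading the render: the shape is a regular 6-sided pyramid, base circumscribed radius ≈ 15 mm, apex at z ≈ 13 mm (dimensions read to the nearest mm from the axis ticks). For the STL, each face is triangulated and given an outward normal.

solid part
  facet normal 0.0000 0.0000 -1.0000
    outer loop
      vertex 7.5 28.0 0.0
      vertex 22.5 28.0 0.0
      vertex 30.0 15.0 0.0
    endloop
  endfacet
  facet normal 0.0000 0.0000 -1.0000
    outer loop
      vertex 0.0 15.0 0.0
      vertex 7.5 28.0 0.0
      vertex 30.0 15.0 0.0
    endloop
  endfacet
  facet normal 0.0000 0.0000 -1.0000
    outer loop
      vertex 7.5 2.0 0.0
      vertex 0.0 15.0 0.0
      vertex 30.0 15.0 0.0
    endloop
  endfacet
  facet normal 0.0000 0.0000 -1.0000
    outer loop
      vertex 22.5 2.0 0.0
      vertex 7.5 2.0 0.0
      vertex 30.0 15.0 0.0
    endloop
  endfacet
  facet normal 0.6127 0.3535 0.7069
    outer loop
      vertex 30.0 15.0 0.0
      vertex 22.5 28.0 0.0
      vertex 15.0 15.0 13.0
    endloop
  endfacet
  facet normal 0.0000 0.7071 0.7071
    outer loop
      vertex 22.5 28.0 0.0
      vertex 7.5 28.0 0.0
      vertex 15.0 15.0 13.0
    endloop
  endfacet
  facet normal -0.6127 0.3535 0.7069
    outer loop
      vertex 7.5 28.0 0.0
      vertex 0.0 15.0 0.0
      vertex 15.0 15.0 13.0
    endloop
  endfacet
  facet normal -0.6127 -0.3535 0.7069
    outer loop
      vertex 0.0 15.0 0.0
      vertex 7.5 2.0 0.0
      vertex 15.0 15.0 13.0
    endloop
  endfacet
  facet normal 0.0000 -0.7071 0.7071
    outer loop
      vertex 7.5 2.0 0.0
      vertex 22.5 2.0 0.0
      vertex 15.0 15.0 13.0
    endloop
  endfacet
  facet normal 0.6127 -0.3535 0.7069
    outer loop
      vertex 22.5 2.0 0.0
      vertex 30.0 15.0 0.0
      vertex 15.0 15.0 13.0
    endloop
  endfacet
endsolid part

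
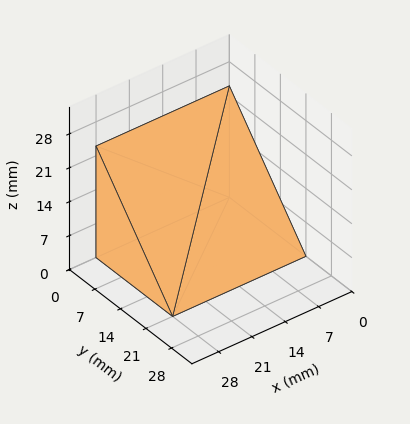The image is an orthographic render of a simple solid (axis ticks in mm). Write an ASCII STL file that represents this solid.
Reading the render: the shape is a wedge (ramp): 28 × 21 mm base, rising to 23 mm along the y=0 edge and sloping linearly to z=0 at y=21 (dimensions read to the nearest mm from the axis ticks). For the STL, each face is triangulated and given an outward normal.

solid part
  facet normal 0.0000 0.0000 -1.0000
    outer loop
      vertex 28.0 21.0 0.0
      vertex 28.0 0.0 0.0
      vertex 0.0 0.0 0.0
    endloop
  endfacet
  facet normal 0.0000 0.0000 -1.0000
    outer loop
      vertex 0.0 21.0 0.0
      vertex 28.0 21.0 0.0
      vertex 0.0 0.0 0.0
    endloop
  endfacet
  facet normal 0.0000 -1.0000 0.0000
    outer loop
      vertex 0.0 0.0 0.0
      vertex 28.0 0.0 0.0
      vertex 28.0 0.0 23.0
    endloop
  endfacet
  facet normal 0.0000 -1.0000 0.0000
    outer loop
      vertex 0.0 0.0 0.0
      vertex 28.0 0.0 23.0
      vertex 0.0 0.0 23.0
    endloop
  endfacet
  facet normal 0.0000 0.7385 0.6743
    outer loop
      vertex 0.0 0.0 23.0
      vertex 28.0 0.0 23.0
      vertex 28.0 21.0 0.0
    endloop
  endfacet
  facet normal 0.0000 0.7385 0.6743
    outer loop
      vertex 0.0 0.0 23.0
      vertex 28.0 21.0 0.0
      vertex 0.0 21.0 0.0
    endloop
  endfacet
  facet normal -1.0000 0.0000 0.0000
    outer loop
      vertex 0.0 0.0 23.0
      vertex 0.0 21.0 0.0
      vertex 0.0 0.0 0.0
    endloop
  endfacet
  facet normal 1.0000 0.0000 0.0000
    outer loop
      vertex 28.0 0.0 0.0
      vertex 28.0 21.0 0.0
      vertex 28.0 0.0 23.0
    endloop
  endfacet
endsolid part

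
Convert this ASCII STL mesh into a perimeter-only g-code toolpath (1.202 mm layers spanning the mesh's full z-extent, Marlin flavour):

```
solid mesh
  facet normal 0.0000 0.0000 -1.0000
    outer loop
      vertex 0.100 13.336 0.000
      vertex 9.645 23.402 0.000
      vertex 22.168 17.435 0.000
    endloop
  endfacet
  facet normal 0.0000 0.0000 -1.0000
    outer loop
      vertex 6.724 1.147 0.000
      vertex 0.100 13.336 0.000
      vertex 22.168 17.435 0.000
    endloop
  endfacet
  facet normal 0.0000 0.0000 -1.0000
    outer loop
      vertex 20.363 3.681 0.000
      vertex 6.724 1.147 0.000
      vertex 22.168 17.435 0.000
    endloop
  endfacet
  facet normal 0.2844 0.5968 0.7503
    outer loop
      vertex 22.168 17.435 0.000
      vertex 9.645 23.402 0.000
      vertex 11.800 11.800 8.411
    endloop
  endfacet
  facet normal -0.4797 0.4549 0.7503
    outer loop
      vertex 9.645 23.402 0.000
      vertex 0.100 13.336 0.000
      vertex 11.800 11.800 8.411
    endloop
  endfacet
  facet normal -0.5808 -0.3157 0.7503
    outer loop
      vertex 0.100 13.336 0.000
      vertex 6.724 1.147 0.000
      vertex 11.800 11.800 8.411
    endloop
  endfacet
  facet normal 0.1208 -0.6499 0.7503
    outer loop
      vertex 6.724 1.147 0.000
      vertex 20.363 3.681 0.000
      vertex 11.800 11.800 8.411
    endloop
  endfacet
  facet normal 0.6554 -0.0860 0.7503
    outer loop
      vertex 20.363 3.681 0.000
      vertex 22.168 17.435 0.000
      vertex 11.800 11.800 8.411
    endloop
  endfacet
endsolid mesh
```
; perimeter-only toolpath
G21 ; units = mm
G90 ; absolute positioning
G28 ; home
; layer 1
G0 Z1.202
G0 X20.687 Y16.630
G1 X9.953 Y21.745
G1 X1.771 Y13.117
G1 X7.449 Y2.669
G1 X19.140 Y4.841
G1 X20.687 Y16.630
; layer 2
G0 Z2.403
G0 X19.206 Y15.825
G1 X10.261 Y20.087
G1 X3.443 Y12.897
G1 X8.174 Y4.191
G1 X17.916 Y6.001
G1 X19.206 Y15.825
; layer 3
G0 Z3.605
G0 X17.725 Y15.020
G1 X10.569 Y18.430
G1 X5.114 Y12.678
G1 X8.899 Y5.713
G1 X16.693 Y7.161
G1 X17.725 Y15.020
; layer 4
G0 Z4.806
G0 X16.243 Y14.215
G1 X10.876 Y16.772
G1 X6.786 Y12.458
G1 X9.625 Y7.234
G1 X15.470 Y8.320
G1 X16.243 Y14.215
; layer 5
G0 Z6.008
G0 X14.762 Y13.410
G1 X11.184 Y15.115
G1 X8.457 Y12.239
G1 X10.350 Y8.756
G1 X14.247 Y9.480
G1 X14.762 Y13.410
; layer 6
G0 Z7.209
G0 X13.281 Y12.605
G1 X11.492 Y13.457
G1 X10.129 Y12.019
G1 X11.075 Y10.278
G1 X13.023 Y10.640
G1 X13.281 Y12.605
M2 ; end

The solid is a regular 5-sided pyramid, base circumscribed radius ≈ 11.8 mm, apex at z ≈ 8.41 mm. Slicing at Δz = 1.202 mm — 7 equal slices spanning the solid's height, so layer i sits at z = i·h/7 — gives 6 non-empty perimeters. Each is a 5-segment closed polygon; G0 lifts to the layer z and rapids to the start vertex, then G1 traces the edges. The cross-section shrinks linearly with z (the slice at the apex is degenerate and omitted).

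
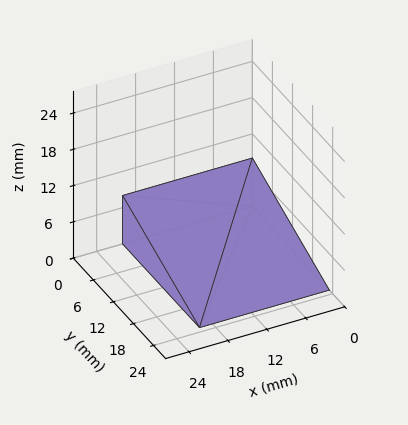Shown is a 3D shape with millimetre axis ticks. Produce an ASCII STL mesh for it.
Reading the render: the shape is a wedge (ramp): 20 × 23 mm base, rising to 8 mm along the y=0 edge and sloping linearly to z=0 at y=23 (dimensions read to the nearest mm from the axis ticks). For the STL, each face is triangulated and given an outward normal.

solid part
  facet normal 0.0000 0.0000 -1.0000
    outer loop
      vertex 20.00 23.00 0.00
      vertex 20.00 0.00 0.00
      vertex 0.00 0.00 0.00
    endloop
  endfacet
  facet normal 0.0000 0.0000 -1.0000
    outer loop
      vertex 0.00 23.00 0.00
      vertex 20.00 23.00 0.00
      vertex 0.00 0.00 0.00
    endloop
  endfacet
  facet normal 0.0000 -1.0000 0.0000
    outer loop
      vertex 0.00 0.00 0.00
      vertex 20.00 0.00 0.00
      vertex 20.00 0.00 8.00
    endloop
  endfacet
  facet normal 0.0000 -1.0000 0.0000
    outer loop
      vertex 0.00 0.00 0.00
      vertex 20.00 0.00 8.00
      vertex 0.00 0.00 8.00
    endloop
  endfacet
  facet normal 0.0000 0.3285 0.9445
    outer loop
      vertex 0.00 0.00 8.00
      vertex 20.00 0.00 8.00
      vertex 20.00 23.00 0.00
    endloop
  endfacet
  facet normal 0.0000 0.3285 0.9445
    outer loop
      vertex 0.00 0.00 8.00
      vertex 20.00 23.00 0.00
      vertex 0.00 23.00 0.00
    endloop
  endfacet
  facet normal -1.0000 0.0000 0.0000
    outer loop
      vertex 0.00 0.00 8.00
      vertex 0.00 23.00 0.00
      vertex 0.00 0.00 0.00
    endloop
  endfacet
  facet normal 1.0000 0.0000 0.0000
    outer loop
      vertex 20.00 0.00 0.00
      vertex 20.00 23.00 0.00
      vertex 20.00 0.00 8.00
    endloop
  endfacet
endsolid part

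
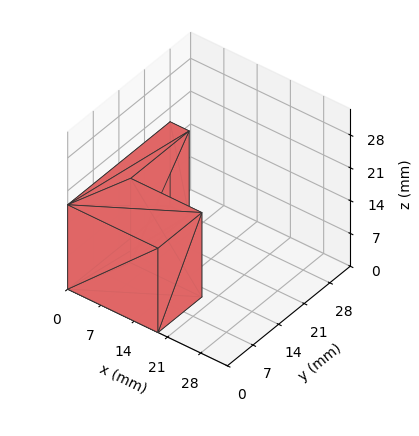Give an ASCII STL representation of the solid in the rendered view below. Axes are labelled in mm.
Reading the render: the shape is an L-shaped prism: outer 19 × 28 mm, arm thicknesses ≈ 12 mm (horizontal) and 4 mm (vertical), extruded 18 mm in z (dimensions read to the nearest mm from the axis ticks). For the STL, each face is triangulated and given an outward normal.

solid part
  facet normal 0.0000 0.0000 -1.0000
    outer loop
      vertex 19.00 12.00 0.00
      vertex 19.00 0.00 0.00
      vertex 0.00 0.00 0.00
    endloop
  endfacet
  facet normal 0.0000 0.0000 -1.0000
    outer loop
      vertex 4.00 12.00 0.00
      vertex 19.00 12.00 0.00
      vertex 0.00 0.00 0.00
    endloop
  endfacet
  facet normal 0.0000 0.0000 -1.0000
    outer loop
      vertex 4.00 28.00 0.00
      vertex 4.00 12.00 0.00
      vertex 0.00 0.00 0.00
    endloop
  endfacet
  facet normal 0.0000 0.0000 -1.0000
    outer loop
      vertex 0.00 28.00 0.00
      vertex 4.00 28.00 0.00
      vertex 0.00 0.00 0.00
    endloop
  endfacet
  facet normal 0.0000 0.0000 1.0000
    outer loop
      vertex 0.00 0.00 18.00
      vertex 19.00 0.00 18.00
      vertex 19.00 12.00 18.00
    endloop
  endfacet
  facet normal 0.0000 0.0000 1.0000
    outer loop
      vertex 0.00 0.00 18.00
      vertex 19.00 12.00 18.00
      vertex 4.00 12.00 18.00
    endloop
  endfacet
  facet normal 0.0000 0.0000 1.0000
    outer loop
      vertex 0.00 0.00 18.00
      vertex 4.00 12.00 18.00
      vertex 4.00 28.00 18.00
    endloop
  endfacet
  facet normal 0.0000 0.0000 1.0000
    outer loop
      vertex 0.00 0.00 18.00
      vertex 4.00 28.00 18.00
      vertex 0.00 28.00 18.00
    endloop
  endfacet
  facet normal 0.0000 -1.0000 0.0000
    outer loop
      vertex 0.00 0.00 0.00
      vertex 19.00 0.00 0.00
      vertex 19.00 0.00 18.00
    endloop
  endfacet
  facet normal 0.0000 -1.0000 0.0000
    outer loop
      vertex 0.00 0.00 0.00
      vertex 19.00 0.00 18.00
      vertex 0.00 0.00 18.00
    endloop
  endfacet
  facet normal 1.0000 0.0000 0.0000
    outer loop
      vertex 19.00 0.00 0.00
      vertex 19.00 12.00 0.00
      vertex 19.00 12.00 18.00
    endloop
  endfacet
  facet normal 1.0000 0.0000 0.0000
    outer loop
      vertex 19.00 0.00 0.00
      vertex 19.00 12.00 18.00
      vertex 19.00 0.00 18.00
    endloop
  endfacet
  facet normal 0.0000 1.0000 0.0000
    outer loop
      vertex 19.00 12.00 0.00
      vertex 4.00 12.00 0.00
      vertex 4.00 12.00 18.00
    endloop
  endfacet
  facet normal 0.0000 1.0000 0.0000
    outer loop
      vertex 19.00 12.00 0.00
      vertex 4.00 12.00 18.00
      vertex 19.00 12.00 18.00
    endloop
  endfacet
  facet normal 1.0000 0.0000 0.0000
    outer loop
      vertex 4.00 12.00 0.00
      vertex 4.00 28.00 0.00
      vertex 4.00 28.00 18.00
    endloop
  endfacet
  facet normal 1.0000 0.0000 0.0000
    outer loop
      vertex 4.00 12.00 0.00
      vertex 4.00 28.00 18.00
      vertex 4.00 12.00 18.00
    endloop
  endfacet
  facet normal 0.0000 1.0000 0.0000
    outer loop
      vertex 4.00 28.00 0.00
      vertex 0.00 28.00 0.00
      vertex 0.00 28.00 18.00
    endloop
  endfacet
  facet normal 0.0000 1.0000 0.0000
    outer loop
      vertex 4.00 28.00 0.00
      vertex 0.00 28.00 18.00
      vertex 4.00 28.00 18.00
    endloop
  endfacet
  facet normal -1.0000 0.0000 0.0000
    outer loop
      vertex 0.00 28.00 0.00
      vertex 0.00 0.00 0.00
      vertex 0.00 0.00 18.00
    endloop
  endfacet
  facet normal -1.0000 0.0000 0.0000
    outer loop
      vertex 0.00 28.00 0.00
      vertex 0.00 0.00 18.00
      vertex 0.00 28.00 18.00
    endloop
  endfacet
endsolid part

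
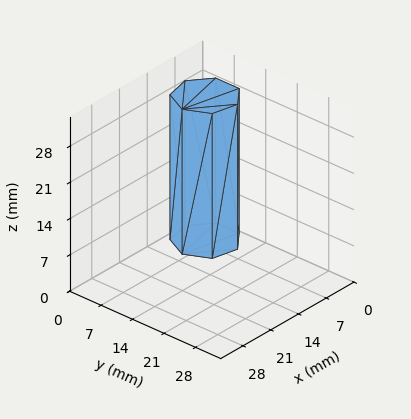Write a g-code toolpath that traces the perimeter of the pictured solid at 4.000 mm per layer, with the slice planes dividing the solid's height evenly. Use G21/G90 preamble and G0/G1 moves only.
Reading the render: the shape is a regular 7-sided prism (a cylinder approximated with 7 flat sides), circumscribed radius ≈ 6 mm, height ≈ 28 mm (dimensions read to the nearest mm from the axis ticks). For the g-code, the solid's height is divided into equal slices at the stated Δz and each level perimeter traced with G1 moves after a G0 lift.

; perimeter-only toolpath
G21 ; units = mm
G90 ; absolute positioning
G28 ; home
; layer 1
G0 Z4.000
G0 X12.000 Y6.000
G1 X9.741 Y10.691
G1 X4.665 Y11.850
G1 X0.594 Y8.603
G1 X0.594 Y3.397
G1 X4.665 Y0.150
G1 X9.741 Y1.309
G1 X12.000 Y6.000
; layer 2
G0 Z8.000
G0 X12.000 Y6.000
G1 X9.741 Y10.691
G1 X4.665 Y11.850
G1 X0.594 Y8.603
G1 X0.594 Y3.397
G1 X4.665 Y0.150
G1 X9.741 Y1.309
G1 X12.000 Y6.000
; layer 3
G0 Z12.000
G0 X12.000 Y6.000
G1 X9.741 Y10.691
G1 X4.665 Y11.850
G1 X0.594 Y8.603
G1 X0.594 Y3.397
G1 X4.665 Y0.150
G1 X9.741 Y1.309
G1 X12.000 Y6.000
; layer 4
G0 Z16.000
G0 X12.000 Y6.000
G1 X9.741 Y10.691
G1 X4.665 Y11.850
G1 X0.594 Y8.603
G1 X0.594 Y3.397
G1 X4.665 Y0.150
G1 X9.741 Y1.309
G1 X12.000 Y6.000
; layer 5
G0 Z20.000
G0 X12.000 Y6.000
G1 X9.741 Y10.691
G1 X4.665 Y11.850
G1 X0.594 Y8.603
G1 X0.594 Y3.397
G1 X4.665 Y0.150
G1 X9.741 Y1.309
G1 X12.000 Y6.000
; layer 6
G0 Z24.000
G0 X12.000 Y6.000
G1 X9.741 Y10.691
G1 X4.665 Y11.850
G1 X0.594 Y8.603
G1 X0.594 Y3.397
G1 X4.665 Y0.150
G1 X9.741 Y1.309
G1 X12.000 Y6.000
; layer 7
G0 Z28.000
G0 X12.000 Y6.000
G1 X9.741 Y10.691
G1 X4.665 Y11.850
G1 X0.594 Y8.603
G1 X0.594 Y3.397
G1 X4.665 Y0.150
G1 X9.741 Y1.309
G1 X12.000 Y6.000
M2 ; end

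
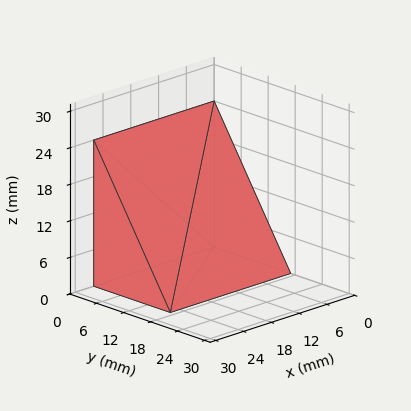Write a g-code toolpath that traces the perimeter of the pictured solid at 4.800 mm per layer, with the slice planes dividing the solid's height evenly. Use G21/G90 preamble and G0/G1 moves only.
Reading the render: the shape is a wedge (ramp): 26 × 17 mm base, rising to 24 mm along the y=0 edge and sloping linearly to z=0 at y=17 (dimensions read to the nearest mm from the axis ticks). For the g-code, the solid's height is divided into equal slices at the stated Δz and each level perimeter traced with G1 moves after a G0 lift.

; perimeter-only toolpath
G21 ; units = mm
G90 ; absolute positioning
G28 ; home
; layer 1
G0 Z4.800
G0 X0.000 Y0.000
G1 X26.000 Y0.000
G1 X26.000 Y13.600
G1 X0.000 Y13.600
G1 X0.000 Y0.000
; layer 2
G0 Z9.600
G0 X0.000 Y0.000
G1 X26.000 Y0.000
G1 X26.000 Y10.200
G1 X0.000 Y10.200
G1 X0.000 Y0.000
; layer 3
G0 Z14.400
G0 X0.000 Y0.000
G1 X26.000 Y0.000
G1 X26.000 Y6.800
G1 X0.000 Y6.800
G1 X0.000 Y0.000
; layer 4
G0 Z19.200
G0 X0.000 Y0.000
G1 X26.000 Y0.000
G1 X26.000 Y3.400
G1 X0.000 Y3.400
G1 X0.000 Y0.000
M2 ; end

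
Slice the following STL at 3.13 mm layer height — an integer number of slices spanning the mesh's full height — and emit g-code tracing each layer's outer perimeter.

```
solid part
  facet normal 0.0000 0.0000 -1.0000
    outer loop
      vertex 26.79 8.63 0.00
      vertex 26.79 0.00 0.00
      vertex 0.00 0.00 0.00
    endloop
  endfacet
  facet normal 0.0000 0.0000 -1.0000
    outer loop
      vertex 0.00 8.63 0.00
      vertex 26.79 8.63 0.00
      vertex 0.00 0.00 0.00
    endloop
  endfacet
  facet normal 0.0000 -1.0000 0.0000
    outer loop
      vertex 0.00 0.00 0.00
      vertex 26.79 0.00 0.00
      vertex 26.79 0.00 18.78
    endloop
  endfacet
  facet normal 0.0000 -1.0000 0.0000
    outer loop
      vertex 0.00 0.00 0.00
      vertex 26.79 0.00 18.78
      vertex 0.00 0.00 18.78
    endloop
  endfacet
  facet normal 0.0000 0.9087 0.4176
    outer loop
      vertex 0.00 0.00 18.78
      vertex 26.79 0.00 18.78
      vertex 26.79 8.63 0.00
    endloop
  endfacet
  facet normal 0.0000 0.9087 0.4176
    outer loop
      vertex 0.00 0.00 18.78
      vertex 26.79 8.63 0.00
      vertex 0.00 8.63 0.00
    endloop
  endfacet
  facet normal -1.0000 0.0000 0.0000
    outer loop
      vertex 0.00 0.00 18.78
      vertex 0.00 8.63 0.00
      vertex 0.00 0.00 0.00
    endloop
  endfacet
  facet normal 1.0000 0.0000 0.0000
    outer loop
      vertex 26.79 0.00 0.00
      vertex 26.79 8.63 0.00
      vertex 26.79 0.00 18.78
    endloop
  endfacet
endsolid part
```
; perimeter-only toolpath
G21 ; units = mm
G90 ; absolute positioning
G28 ; home
; layer 1
G0 Z3.13
G0 X0.00 Y0.00
G1 X26.79 Y0.00
G1 X26.79 Y7.19
G1 X0.00 Y7.19
G1 X0.00 Y0.00
; layer 2
G0 Z6.26
G0 X0.00 Y0.00
G1 X26.79 Y0.00
G1 X26.79 Y5.75
G1 X0.00 Y5.75
G1 X0.00 Y0.00
; layer 3
G0 Z9.39
G0 X0.00 Y0.00
G1 X26.79 Y0.00
G1 X26.79 Y4.32
G1 X0.00 Y4.32
G1 X0.00 Y0.00
; layer 4
G0 Z12.52
G0 X0.00 Y0.00
G1 X26.79 Y0.00
G1 X26.79 Y2.88
G1 X0.00 Y2.88
G1 X0.00 Y0.00
; layer 5
G0 Z15.65
G0 X0.00 Y0.00
G1 X26.79 Y0.00
G1 X26.79 Y1.44
G1 X0.00 Y1.44
G1 X0.00 Y0.00
M2 ; end

The solid is a wedge (ramp): 26.8 × 8.63 mm base, rising to 18.8 mm along the y=0 edge and sloping linearly to z=0 at y=8.63. Slicing at Δz = 3.13 mm — 6 equal slices spanning the solid's height, so layer i sits at z = i·h/6 — gives 5 non-empty perimeters. Each is a 4-segment closed polygon; G0 lifts to the layer z and rapids to the start vertex, then G1 traces the edges. The cross-section shrinks linearly with z (the slice at the apex is degenerate and omitted).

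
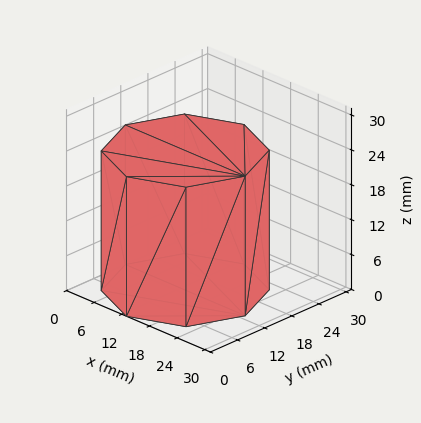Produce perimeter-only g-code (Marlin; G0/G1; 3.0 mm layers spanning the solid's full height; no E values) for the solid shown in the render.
Reading the render: the shape is a regular 8-sided prism (a cylinder approximated with 8 flat sides), circumscribed radius ≈ 13 mm, height ≈ 24 mm (dimensions read to the nearest mm from the axis ticks). For the g-code, the solid's height is divided into equal slices at the stated Δz and each level perimeter traced with G1 moves after a G0 lift.

; perimeter-only toolpath
G21 ; units = mm
G90 ; absolute positioning
G28 ; home
; layer 1
G0 Z3.0
G0 X26.0 Y13.0
G1 X22.2 Y22.2
G1 X13.0 Y26.0
G1 X3.8 Y22.2
G1 X0.0 Y13.0
G1 X3.8 Y3.8
G1 X13.0 Y0.0
G1 X22.2 Y3.8
G1 X26.0 Y13.0
; layer 2
G0 Z6.0
G0 X26.0 Y13.0
G1 X22.2 Y22.2
G1 X13.0 Y26.0
G1 X3.8 Y22.2
G1 X0.0 Y13.0
G1 X3.8 Y3.8
G1 X13.0 Y0.0
G1 X22.2 Y3.8
G1 X26.0 Y13.0
; layer 3
G0 Z9.0
G0 X26.0 Y13.0
G1 X22.2 Y22.2
G1 X13.0 Y26.0
G1 X3.8 Y22.2
G1 X0.0 Y13.0
G1 X3.8 Y3.8
G1 X13.0 Y0.0
G1 X22.2 Y3.8
G1 X26.0 Y13.0
; layer 4
G0 Z12.0
G0 X26.0 Y13.0
G1 X22.2 Y22.2
G1 X13.0 Y26.0
G1 X3.8 Y22.2
G1 X0.0 Y13.0
G1 X3.8 Y3.8
G1 X13.0 Y0.0
G1 X22.2 Y3.8
G1 X26.0 Y13.0
; layer 5
G0 Z15.0
G0 X26.0 Y13.0
G1 X22.2 Y22.2
G1 X13.0 Y26.0
G1 X3.8 Y22.2
G1 X0.0 Y13.0
G1 X3.8 Y3.8
G1 X13.0 Y0.0
G1 X22.2 Y3.8
G1 X26.0 Y13.0
; layer 6
G0 Z18.0
G0 X26.0 Y13.0
G1 X22.2 Y22.2
G1 X13.0 Y26.0
G1 X3.8 Y22.2
G1 X0.0 Y13.0
G1 X3.8 Y3.8
G1 X13.0 Y0.0
G1 X22.2 Y3.8
G1 X26.0 Y13.0
; layer 7
G0 Z21.0
G0 X26.0 Y13.0
G1 X22.2 Y22.2
G1 X13.0 Y26.0
G1 X3.8 Y22.2
G1 X0.0 Y13.0
G1 X3.8 Y3.8
G1 X13.0 Y0.0
G1 X22.2 Y3.8
G1 X26.0 Y13.0
; layer 8
G0 Z24.0
G0 X26.0 Y13.0
G1 X22.2 Y22.2
G1 X13.0 Y26.0
G1 X3.8 Y22.2
G1 X0.0 Y13.0
G1 X3.8 Y3.8
G1 X13.0 Y0.0
G1 X22.2 Y3.8
G1 X26.0 Y13.0
M2 ; end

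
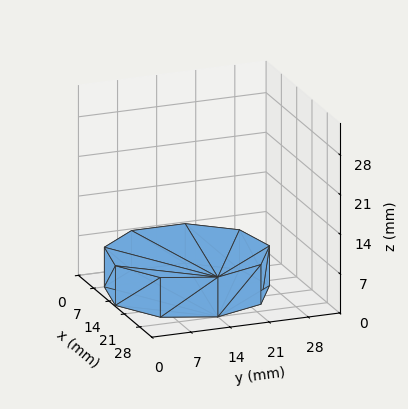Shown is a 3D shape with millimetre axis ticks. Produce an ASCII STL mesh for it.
Reading the render: the shape is a regular 9-sided prism (a cylinder approximated with 9 flat sides), circumscribed radius ≈ 14 mm, height ≈ 7 mm (dimensions read to the nearest mm from the axis ticks). For the STL, each face is triangulated and given an outward normal.

solid part
  facet normal 0.0000 0.0000 -1.0000
    outer loop
      vertex 16.4 27.8 0.0
      vertex 24.7 23.0 0.0
      vertex 28.0 14.0 0.0
    endloop
  endfacet
  facet normal 0.0000 0.0000 -1.0000
    outer loop
      vertex 7.0 26.1 0.0
      vertex 16.4 27.8 0.0
      vertex 28.0 14.0 0.0
    endloop
  endfacet
  facet normal 0.0000 0.0000 -1.0000
    outer loop
      vertex 0.8 18.8 0.0
      vertex 7.0 26.1 0.0
      vertex 28.0 14.0 0.0
    endloop
  endfacet
  facet normal 0.0000 0.0000 -1.0000
    outer loop
      vertex 0.8 9.2 0.0
      vertex 0.8 18.8 0.0
      vertex 28.0 14.0 0.0
    endloop
  endfacet
  facet normal 0.0000 0.0000 -1.0000
    outer loop
      vertex 7.0 1.9 0.0
      vertex 0.8 9.2 0.0
      vertex 28.0 14.0 0.0
    endloop
  endfacet
  facet normal 0.0000 0.0000 -1.0000
    outer loop
      vertex 16.4 0.2 0.0
      vertex 7.0 1.9 0.0
      vertex 28.0 14.0 0.0
    endloop
  endfacet
  facet normal 0.0000 0.0000 -1.0000
    outer loop
      vertex 24.7 5.0 0.0
      vertex 16.4 0.2 0.0
      vertex 28.0 14.0 0.0
    endloop
  endfacet
  facet normal 0.0000 0.0000 1.0000
    outer loop
      vertex 28.0 14.0 7.0
      vertex 24.7 23.0 7.0
      vertex 16.4 27.8 7.0
    endloop
  endfacet
  facet normal 0.0000 0.0000 1.0000
    outer loop
      vertex 28.0 14.0 7.0
      vertex 16.4 27.8 7.0
      vertex 7.0 26.1 7.0
    endloop
  endfacet
  facet normal 0.0000 0.0000 1.0000
    outer loop
      vertex 28.0 14.0 7.0
      vertex 7.0 26.1 7.0
      vertex 0.8 18.8 7.0
    endloop
  endfacet
  facet normal 0.0000 0.0000 1.0000
    outer loop
      vertex 28.0 14.0 7.0
      vertex 0.8 18.8 7.0
      vertex 0.8 9.2 7.0
    endloop
  endfacet
  facet normal 0.0000 0.0000 1.0000
    outer loop
      vertex 28.0 14.0 7.0
      vertex 0.8 9.2 7.0
      vertex 7.0 1.9 7.0
    endloop
  endfacet
  facet normal 0.0000 0.0000 1.0000
    outer loop
      vertex 28.0 14.0 7.0
      vertex 7.0 1.9 7.0
      vertex 16.4 0.2 7.0
    endloop
  endfacet
  facet normal 0.0000 0.0000 1.0000
    outer loop
      vertex 28.0 14.0 7.0
      vertex 16.4 0.2 7.0
      vertex 24.7 5.0 7.0
    endloop
  endfacet
  facet normal 0.9389 0.3443 0.0000
    outer loop
      vertex 28.0 14.0 0.0
      vertex 24.7 23.0 0.0
      vertex 24.7 23.0 7.0
    endloop
  endfacet
  facet normal 0.9389 0.3443 0.0000
    outer loop
      vertex 28.0 14.0 0.0
      vertex 24.7 23.0 7.0
      vertex 28.0 14.0 7.0
    endloop
  endfacet
  facet normal 0.5006 0.8657 0.0000
    outer loop
      vertex 24.7 23.0 0.0
      vertex 16.4 27.8 0.0
      vertex 16.4 27.8 7.0
    endloop
  endfacet
  facet normal 0.5006 0.8657 0.0000
    outer loop
      vertex 24.7 23.0 0.0
      vertex 16.4 27.8 7.0
      vertex 24.7 23.0 7.0
    endloop
  endfacet
  facet normal -0.1780 0.9840 0.0000
    outer loop
      vertex 16.4 27.8 0.0
      vertex 7.0 26.1 0.0
      vertex 7.0 26.1 7.0
    endloop
  endfacet
  facet normal -0.1780 0.9840 0.0000
    outer loop
      vertex 16.4 27.8 0.0
      vertex 7.0 26.1 7.0
      vertex 16.4 27.8 7.0
    endloop
  endfacet
  facet normal -0.7622 0.6473 0.0000
    outer loop
      vertex 7.0 26.1 0.0
      vertex 0.8 18.8 0.0
      vertex 0.8 18.8 7.0
    endloop
  endfacet
  facet normal -0.7622 0.6473 0.0000
    outer loop
      vertex 7.0 26.1 0.0
      vertex 0.8 18.8 7.0
      vertex 7.0 26.1 7.0
    endloop
  endfacet
  facet normal -1.0000 0.0000 0.0000
    outer loop
      vertex 0.8 18.8 0.0
      vertex 0.8 9.2 0.0
      vertex 0.8 9.2 7.0
    endloop
  endfacet
  facet normal -1.0000 0.0000 0.0000
    outer loop
      vertex 0.8 18.8 0.0
      vertex 0.8 9.2 7.0
      vertex 0.8 18.8 7.0
    endloop
  endfacet
  facet normal -0.7622 -0.6473 0.0000
    outer loop
      vertex 0.8 9.2 0.0
      vertex 7.0 1.9 0.0
      vertex 7.0 1.9 7.0
    endloop
  endfacet
  facet normal -0.7622 -0.6473 0.0000
    outer loop
      vertex 0.8 9.2 0.0
      vertex 7.0 1.9 7.0
      vertex 0.8 9.2 7.0
    endloop
  endfacet
  facet normal -0.1780 -0.9840 0.0000
    outer loop
      vertex 7.0 1.9 0.0
      vertex 16.4 0.2 0.0
      vertex 16.4 0.2 7.0
    endloop
  endfacet
  facet normal -0.1780 -0.9840 0.0000
    outer loop
      vertex 7.0 1.9 0.0
      vertex 16.4 0.2 7.0
      vertex 7.0 1.9 7.0
    endloop
  endfacet
  facet normal 0.5006 -0.8657 0.0000
    outer loop
      vertex 16.4 0.2 0.0
      vertex 24.7 5.0 0.0
      vertex 24.7 5.0 7.0
    endloop
  endfacet
  facet normal 0.5006 -0.8657 0.0000
    outer loop
      vertex 16.4 0.2 0.0
      vertex 24.7 5.0 7.0
      vertex 16.4 0.2 7.0
    endloop
  endfacet
  facet normal 0.9389 -0.3443 0.0000
    outer loop
      vertex 24.7 5.0 0.0
      vertex 28.0 14.0 0.0
      vertex 28.0 14.0 7.0
    endloop
  endfacet
  facet normal 0.9389 -0.3443 0.0000
    outer loop
      vertex 24.7 5.0 0.0
      vertex 28.0 14.0 7.0
      vertex 24.7 5.0 7.0
    endloop
  endfacet
endsolid part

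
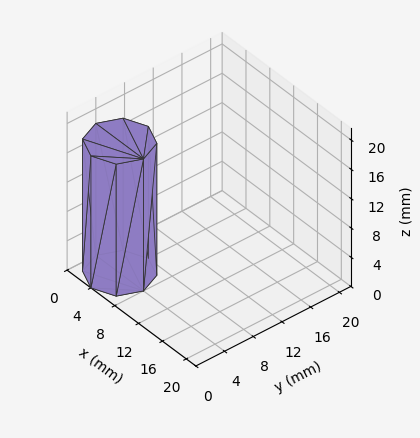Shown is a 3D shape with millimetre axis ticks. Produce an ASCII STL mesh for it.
Reading the render: the shape is a regular 8-sided prism (a cylinder approximated with 8 flat sides), circumscribed radius ≈ 4 mm, height ≈ 18 mm (dimensions read to the nearest mm from the axis ticks). For the STL, each face is triangulated and given an outward normal.

solid part
  facet normal 0.0000 0.0000 -1.0000
    outer loop
      vertex 4.000 8.000 0.000
      vertex 6.828 6.828 0.000
      vertex 8.000 4.000 0.000
    endloop
  endfacet
  facet normal 0.0000 0.0000 -1.0000
    outer loop
      vertex 1.172 6.828 0.000
      vertex 4.000 8.000 0.000
      vertex 8.000 4.000 0.000
    endloop
  endfacet
  facet normal 0.0000 0.0000 -1.0000
    outer loop
      vertex 0.000 4.000 0.000
      vertex 1.172 6.828 0.000
      vertex 8.000 4.000 0.000
    endloop
  endfacet
  facet normal 0.0000 0.0000 -1.0000
    outer loop
      vertex 1.172 1.172 0.000
      vertex 0.000 4.000 0.000
      vertex 8.000 4.000 0.000
    endloop
  endfacet
  facet normal 0.0000 0.0000 -1.0000
    outer loop
      vertex 4.000 0.000 0.000
      vertex 1.172 1.172 0.000
      vertex 8.000 4.000 0.000
    endloop
  endfacet
  facet normal 0.0000 0.0000 -1.0000
    outer loop
      vertex 6.828 1.172 0.000
      vertex 4.000 0.000 0.000
      vertex 8.000 4.000 0.000
    endloop
  endfacet
  facet normal 0.0000 0.0000 1.0000
    outer loop
      vertex 8.000 4.000 18.000
      vertex 6.828 6.828 18.000
      vertex 4.000 8.000 18.000
    endloop
  endfacet
  facet normal 0.0000 0.0000 1.0000
    outer loop
      vertex 8.000 4.000 18.000
      vertex 4.000 8.000 18.000
      vertex 1.172 6.828 18.000
    endloop
  endfacet
  facet normal 0.0000 0.0000 1.0000
    outer loop
      vertex 8.000 4.000 18.000
      vertex 1.172 6.828 18.000
      vertex 0.000 4.000 18.000
    endloop
  endfacet
  facet normal 0.0000 0.0000 1.0000
    outer loop
      vertex 8.000 4.000 18.000
      vertex 0.000 4.000 18.000
      vertex 1.172 1.172 18.000
    endloop
  endfacet
  facet normal 0.0000 0.0000 1.0000
    outer loop
      vertex 8.000 4.000 18.000
      vertex 1.172 1.172 18.000
      vertex 4.000 0.000 18.000
    endloop
  endfacet
  facet normal 0.0000 0.0000 1.0000
    outer loop
      vertex 8.000 4.000 18.000
      vertex 4.000 0.000 18.000
      vertex 6.828 1.172 18.000
    endloop
  endfacet
  facet normal 0.9238 0.3829 0.0000
    outer loop
      vertex 8.000 4.000 0.000
      vertex 6.828 6.828 0.000
      vertex 6.828 6.828 18.000
    endloop
  endfacet
  facet normal 0.9238 0.3829 0.0000
    outer loop
      vertex 8.000 4.000 0.000
      vertex 6.828 6.828 18.000
      vertex 8.000 4.000 18.000
    endloop
  endfacet
  facet normal 0.3829 0.9238 0.0000
    outer loop
      vertex 6.828 6.828 0.000
      vertex 4.000 8.000 0.000
      vertex 4.000 8.000 18.000
    endloop
  endfacet
  facet normal 0.3829 0.9238 0.0000
    outer loop
      vertex 6.828 6.828 0.000
      vertex 4.000 8.000 18.000
      vertex 6.828 6.828 18.000
    endloop
  endfacet
  facet normal -0.3829 0.9238 0.0000
    outer loop
      vertex 4.000 8.000 0.000
      vertex 1.172 6.828 0.000
      vertex 1.172 6.828 18.000
    endloop
  endfacet
  facet normal -0.3829 0.9238 0.0000
    outer loop
      vertex 4.000 8.000 0.000
      vertex 1.172 6.828 18.000
      vertex 4.000 8.000 18.000
    endloop
  endfacet
  facet normal -0.9238 0.3829 0.0000
    outer loop
      vertex 1.172 6.828 0.000
      vertex 0.000 4.000 0.000
      vertex 0.000 4.000 18.000
    endloop
  endfacet
  facet normal -0.9238 0.3829 0.0000
    outer loop
      vertex 1.172 6.828 0.000
      vertex 0.000 4.000 18.000
      vertex 1.172 6.828 18.000
    endloop
  endfacet
  facet normal -0.9238 -0.3829 0.0000
    outer loop
      vertex 0.000 4.000 0.000
      vertex 1.172 1.172 0.000
      vertex 1.172 1.172 18.000
    endloop
  endfacet
  facet normal -0.9238 -0.3829 0.0000
    outer loop
      vertex 0.000 4.000 0.000
      vertex 1.172 1.172 18.000
      vertex 0.000 4.000 18.000
    endloop
  endfacet
  facet normal -0.3829 -0.9238 0.0000
    outer loop
      vertex 1.172 1.172 0.000
      vertex 4.000 0.000 0.000
      vertex 4.000 0.000 18.000
    endloop
  endfacet
  facet normal -0.3829 -0.9238 0.0000
    outer loop
      vertex 1.172 1.172 0.000
      vertex 4.000 0.000 18.000
      vertex 1.172 1.172 18.000
    endloop
  endfacet
  facet normal 0.3829 -0.9238 0.0000
    outer loop
      vertex 4.000 0.000 0.000
      vertex 6.828 1.172 0.000
      vertex 6.828 1.172 18.000
    endloop
  endfacet
  facet normal 0.3829 -0.9238 0.0000
    outer loop
      vertex 4.000 0.000 0.000
      vertex 6.828 1.172 18.000
      vertex 4.000 0.000 18.000
    endloop
  endfacet
  facet normal 0.9238 -0.3829 0.0000
    outer loop
      vertex 6.828 1.172 0.000
      vertex 8.000 4.000 0.000
      vertex 8.000 4.000 18.000
    endloop
  endfacet
  facet normal 0.9238 -0.3829 0.0000
    outer loop
      vertex 6.828 1.172 0.000
      vertex 8.000 4.000 18.000
      vertex 6.828 1.172 18.000
    endloop
  endfacet
endsolid part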